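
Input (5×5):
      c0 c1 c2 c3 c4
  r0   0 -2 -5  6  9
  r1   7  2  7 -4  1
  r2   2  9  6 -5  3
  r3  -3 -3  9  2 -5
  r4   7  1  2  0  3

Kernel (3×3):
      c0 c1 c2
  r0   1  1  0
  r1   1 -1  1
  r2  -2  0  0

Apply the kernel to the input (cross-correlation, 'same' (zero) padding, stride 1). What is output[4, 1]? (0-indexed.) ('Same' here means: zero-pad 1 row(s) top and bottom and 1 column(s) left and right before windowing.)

The receptive field on the zero-padded input at this output position is [-3 -3 9 / 7 1 2 / 0 0 0]. Elementwise product with the kernel and sum: -3·1 + -3·1 + 7·1 + 1·-1 + 2·1 + 0·-2.

2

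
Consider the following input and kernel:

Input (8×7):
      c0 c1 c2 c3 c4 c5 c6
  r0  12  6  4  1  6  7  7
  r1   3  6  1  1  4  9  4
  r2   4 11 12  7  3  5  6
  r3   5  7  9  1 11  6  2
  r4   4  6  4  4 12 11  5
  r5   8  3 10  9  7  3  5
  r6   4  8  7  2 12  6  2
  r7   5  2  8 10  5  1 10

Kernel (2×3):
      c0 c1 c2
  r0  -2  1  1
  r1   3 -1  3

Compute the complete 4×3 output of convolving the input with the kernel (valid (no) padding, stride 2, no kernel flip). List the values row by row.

Output[0,0]: The receptive field on the input at this output position is [12 6 4 / 3 6 1]. Elementwise product with the kernel and sum: 12·-2 + 6·1 + 4·1 + 3·3 + 6·-1 + 1·3.

-8 13 17
50 45 38
53 50 25
44 29 28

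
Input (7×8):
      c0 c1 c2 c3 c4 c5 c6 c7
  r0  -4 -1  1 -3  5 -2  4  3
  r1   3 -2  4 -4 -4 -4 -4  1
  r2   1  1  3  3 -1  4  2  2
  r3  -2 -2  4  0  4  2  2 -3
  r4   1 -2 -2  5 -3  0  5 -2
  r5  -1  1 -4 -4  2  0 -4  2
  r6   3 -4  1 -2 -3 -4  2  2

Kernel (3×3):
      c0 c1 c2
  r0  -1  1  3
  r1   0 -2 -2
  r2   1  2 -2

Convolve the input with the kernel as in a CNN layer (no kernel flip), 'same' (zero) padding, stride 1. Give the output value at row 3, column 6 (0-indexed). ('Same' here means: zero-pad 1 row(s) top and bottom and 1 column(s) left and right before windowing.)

The receptive field on the zero-padded input at this output position is [4 2 2 / 2 2 -3 / 0 5 -2]. Elementwise product with the kernel and sum: 4·-1 + 2·1 + 2·3 + 2·-2 + -3·-2 + 0·1 + 5·2 + -2·-2.

20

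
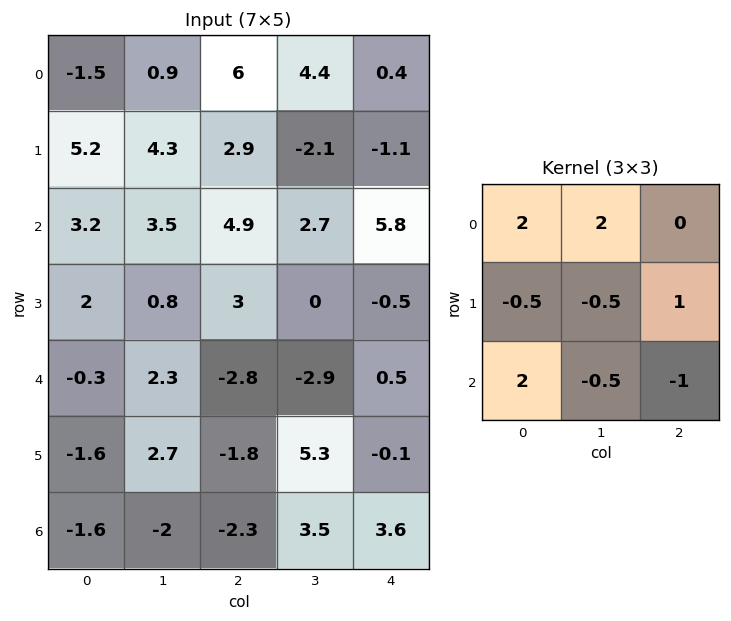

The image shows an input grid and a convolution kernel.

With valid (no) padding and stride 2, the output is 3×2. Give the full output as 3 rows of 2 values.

Output[0,0]: The receptive field on the input at this output position is [-1.5 0.9 6 / 5.2 4.3 2.9 / 3.2 3.5 4.9]. Elementwise product with the kernel and sum: -1.5·2 + 0.9·2 + 5.2·-0.5 + 4.3·-0.5 + 2.9·1 + 3.2·2 + 3.5·-0.5 + 4.9·-1.
Output[0,1]: The receptive field on the input at this output position is [6 4.4 0.4 / 2.9 -2.1 -1.1 / 4.9 2.7 5.8]. Elementwise product with the kernel and sum: 6·2 + 4.4·2 + 2.9·-0.5 + -2.1·-0.5 + -1.1·1 + 4.9·2 + 2.7·-0.5 + 5.8·-1.

-3.3 21.95
16.05 8.55
1.75 -23.2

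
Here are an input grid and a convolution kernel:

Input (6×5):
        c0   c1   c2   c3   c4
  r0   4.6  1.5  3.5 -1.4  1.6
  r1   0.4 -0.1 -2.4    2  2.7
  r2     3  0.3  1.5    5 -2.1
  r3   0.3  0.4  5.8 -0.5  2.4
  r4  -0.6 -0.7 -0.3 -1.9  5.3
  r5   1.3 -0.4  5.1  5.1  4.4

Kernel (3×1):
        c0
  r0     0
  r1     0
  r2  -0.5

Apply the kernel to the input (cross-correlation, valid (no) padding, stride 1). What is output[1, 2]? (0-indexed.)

The receptive field on the input at this output position is [-2.4 / 1.5 / 5.8]. Elementwise product with the kernel and sum: 5.8·-0.5.

-2.9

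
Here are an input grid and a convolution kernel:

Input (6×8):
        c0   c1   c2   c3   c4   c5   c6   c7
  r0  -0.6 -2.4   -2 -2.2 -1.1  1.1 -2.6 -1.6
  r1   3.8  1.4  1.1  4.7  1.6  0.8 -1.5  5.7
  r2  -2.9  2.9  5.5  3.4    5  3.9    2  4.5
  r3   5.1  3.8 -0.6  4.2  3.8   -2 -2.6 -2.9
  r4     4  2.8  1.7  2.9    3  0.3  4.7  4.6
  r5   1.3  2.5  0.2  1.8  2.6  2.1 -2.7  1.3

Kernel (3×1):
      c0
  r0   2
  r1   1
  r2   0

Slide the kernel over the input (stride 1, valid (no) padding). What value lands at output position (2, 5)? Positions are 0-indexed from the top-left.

The receptive field on the input at this output position is [3.9 / -2 / 0.3]. Elementwise product with the kernel and sum: 3.9·2 + -2·1.

5.8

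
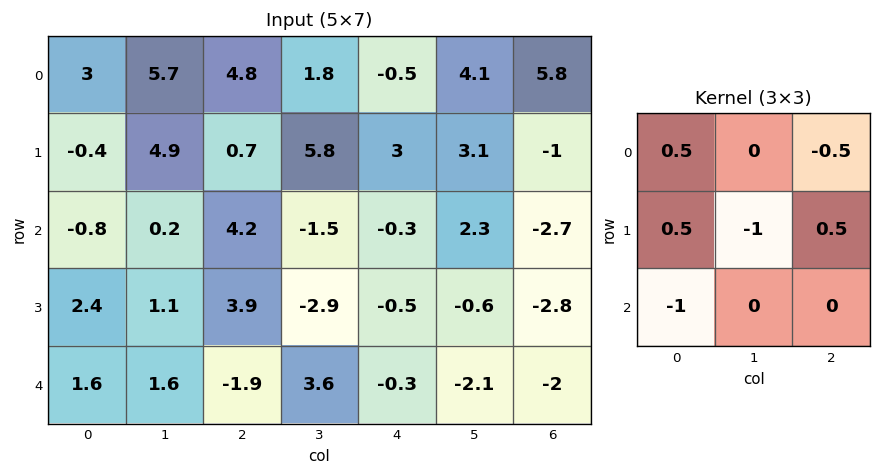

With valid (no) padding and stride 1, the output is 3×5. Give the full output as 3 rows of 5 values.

Output[0,0]: The receptive field on the input at this output position is [3 5.7 4.8 / -0.4 4.9 0.7 / -0.8 0.2 4.2]. Elementwise product with the kernel and sum: 3·0.5 + 4.8·-0.5 + -0.4·0.5 + 4.9·-1 + 0.7·0.5 + -0.8·-1.
Output[0,1]: The receptive field on the input at this output position is [5.7 4.8 1.8 / 4.9 0.7 5.8 / 0.2 4.2 -1.5]. Elementwise product with the kernel and sum: 5.7·0.5 + 1.8·-0.5 + 4.9·0.5 + 0.7·-1 + 5.8·0.5 + 0.2·-1.

-4.85 6.4 -5.5 1.8 -4.95
-1.45 -6.4 -1.6 4.95 -1.3
-2.05 -5.55 8.75 -6.75 0.45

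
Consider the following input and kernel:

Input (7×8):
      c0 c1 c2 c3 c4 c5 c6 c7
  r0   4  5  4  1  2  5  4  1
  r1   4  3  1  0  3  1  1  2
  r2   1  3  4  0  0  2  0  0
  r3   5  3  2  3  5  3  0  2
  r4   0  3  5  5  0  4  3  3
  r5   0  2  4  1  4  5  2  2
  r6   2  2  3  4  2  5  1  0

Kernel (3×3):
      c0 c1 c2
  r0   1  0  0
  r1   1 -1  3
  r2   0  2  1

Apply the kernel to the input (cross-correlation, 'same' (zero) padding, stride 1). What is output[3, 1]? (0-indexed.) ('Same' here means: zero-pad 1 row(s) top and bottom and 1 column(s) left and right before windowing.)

20

The receptive field on the zero-padded input at this output position is [1 3 4 / 5 3 2 / 0 3 5]. Elementwise product with the kernel and sum: 1·1 + 5·1 + 3·-1 + 2·3 + 3·2 + 5·1.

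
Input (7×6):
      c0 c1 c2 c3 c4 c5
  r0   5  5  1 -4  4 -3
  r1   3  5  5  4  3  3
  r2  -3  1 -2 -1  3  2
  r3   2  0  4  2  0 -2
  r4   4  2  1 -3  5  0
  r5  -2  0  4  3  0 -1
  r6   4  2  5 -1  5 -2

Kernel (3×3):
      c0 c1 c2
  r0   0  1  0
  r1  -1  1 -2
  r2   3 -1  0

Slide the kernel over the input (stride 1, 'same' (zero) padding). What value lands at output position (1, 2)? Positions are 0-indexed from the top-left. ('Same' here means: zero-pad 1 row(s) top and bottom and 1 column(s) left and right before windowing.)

-2

The receptive field on the zero-padded input at this output position is [5 1 -4 / 5 5 4 / 1 -2 -1]. Elementwise product with the kernel and sum: 1·1 + 5·-1 + 5·1 + 4·-2 + 1·3 + -2·-1.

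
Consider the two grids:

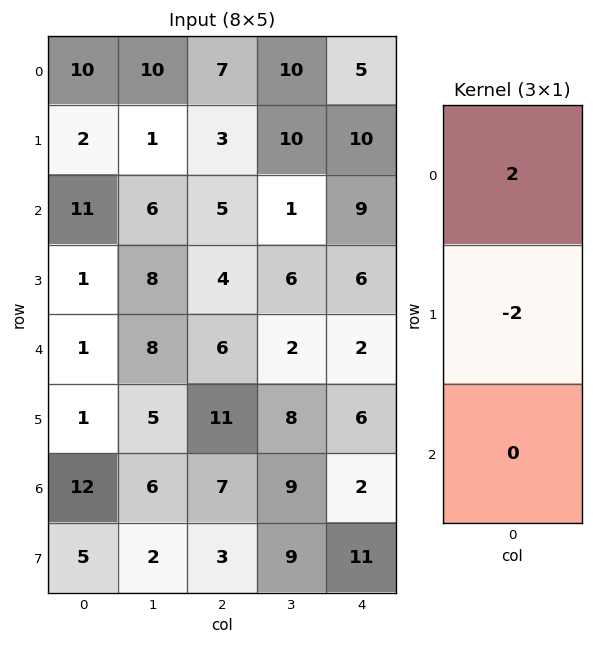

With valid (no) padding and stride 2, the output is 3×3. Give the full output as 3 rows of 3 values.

Output[0,0]: The receptive field on the input at this output position is [10 / 2 / 11]. Elementwise product with the kernel and sum: 10·2 + 2·-2.

16 8 -10
20 2 6
0 -10 -8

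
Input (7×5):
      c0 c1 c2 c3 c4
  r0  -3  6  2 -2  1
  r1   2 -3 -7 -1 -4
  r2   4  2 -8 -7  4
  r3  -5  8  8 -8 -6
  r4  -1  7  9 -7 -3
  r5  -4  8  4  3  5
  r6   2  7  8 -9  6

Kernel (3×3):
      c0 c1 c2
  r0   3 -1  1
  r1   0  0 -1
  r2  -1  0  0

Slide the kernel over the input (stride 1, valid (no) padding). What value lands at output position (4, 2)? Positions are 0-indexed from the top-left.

18

The receptive field on the input at this output position is [9 -7 -3 / 4 3 5 / 8 -9 6]. Elementwise product with the kernel and sum: 9·3 + -7·-1 + -3·1 + 5·-1 + 8·-1.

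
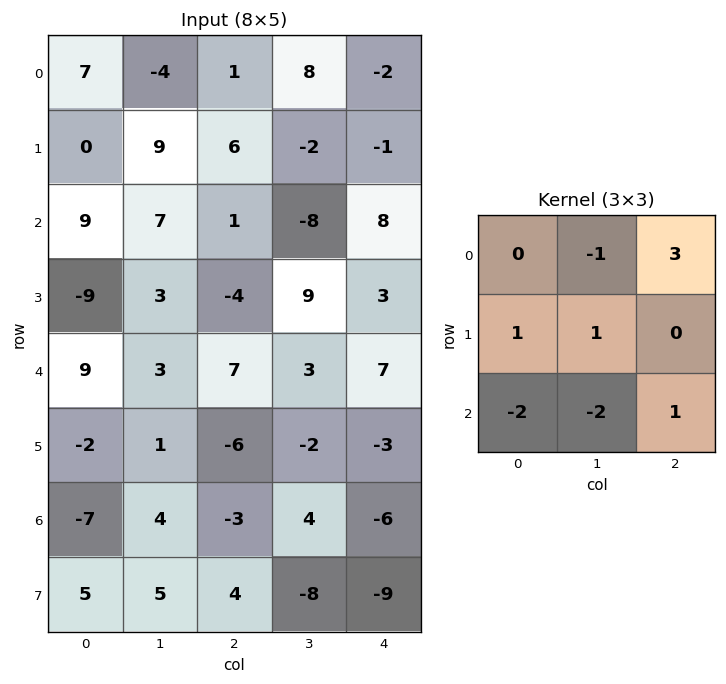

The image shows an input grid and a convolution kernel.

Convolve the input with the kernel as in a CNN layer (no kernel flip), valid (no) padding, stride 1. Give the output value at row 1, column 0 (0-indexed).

33

The receptive field on the input at this output position is [0 9 6 / 9 7 1 / -9 3 -4]. Elementwise product with the kernel and sum: 9·-1 + 6·3 + 9·1 + 7·1 + -9·-2 + 3·-2 + -4·1.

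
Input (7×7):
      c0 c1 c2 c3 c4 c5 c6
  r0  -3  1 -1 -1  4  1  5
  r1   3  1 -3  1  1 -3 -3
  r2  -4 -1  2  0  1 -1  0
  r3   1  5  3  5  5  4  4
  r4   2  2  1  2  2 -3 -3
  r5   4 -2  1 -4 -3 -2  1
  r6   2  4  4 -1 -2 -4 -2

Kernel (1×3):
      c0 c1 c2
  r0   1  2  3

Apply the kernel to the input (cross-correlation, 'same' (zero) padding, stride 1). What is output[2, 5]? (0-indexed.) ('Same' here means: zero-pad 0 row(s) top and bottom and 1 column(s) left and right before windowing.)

-1

The receptive field on the zero-padded input at this output position is [1 -1 0]. Elementwise product with the kernel and sum: 1·1 + -1·2 + 0·3.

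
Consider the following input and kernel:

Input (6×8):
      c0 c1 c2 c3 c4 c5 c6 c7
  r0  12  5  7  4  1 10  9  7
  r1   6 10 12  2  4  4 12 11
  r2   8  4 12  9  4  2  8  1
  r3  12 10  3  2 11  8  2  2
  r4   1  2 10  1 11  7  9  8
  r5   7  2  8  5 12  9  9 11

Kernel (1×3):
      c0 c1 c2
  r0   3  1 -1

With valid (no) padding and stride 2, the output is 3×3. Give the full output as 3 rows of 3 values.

34 24 4
16 41 6
-5 20 31

Output[0,0]: The receptive field on the input at this output position is [12 5 7]. Elementwise product with the kernel and sum: 12·3 + 5·1 + 7·-1.
Output[0,1]: The receptive field on the input at this output position is [7 4 1]. Elementwise product with the kernel and sum: 7·3 + 4·1 + 1·-1.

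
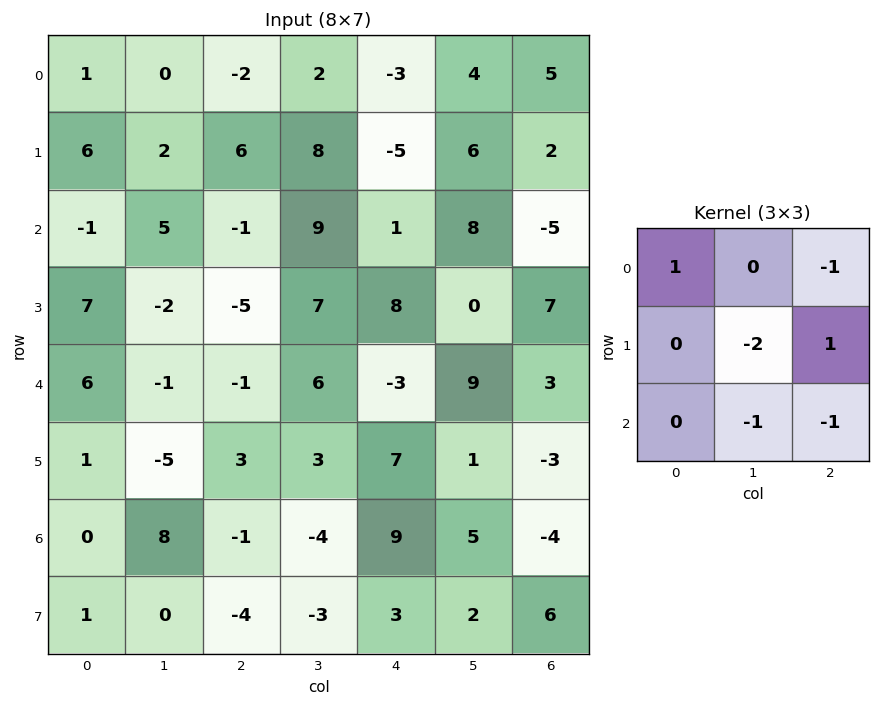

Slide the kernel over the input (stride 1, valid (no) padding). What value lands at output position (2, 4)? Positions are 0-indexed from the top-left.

1

The receptive field on the input at this output position is [1 8 -5 / 8 0 7 / -3 9 3]. Elementwise product with the kernel and sum: 1·1 + -5·-1 + 0·-2 + 7·1 + 9·-1 + 3·-1.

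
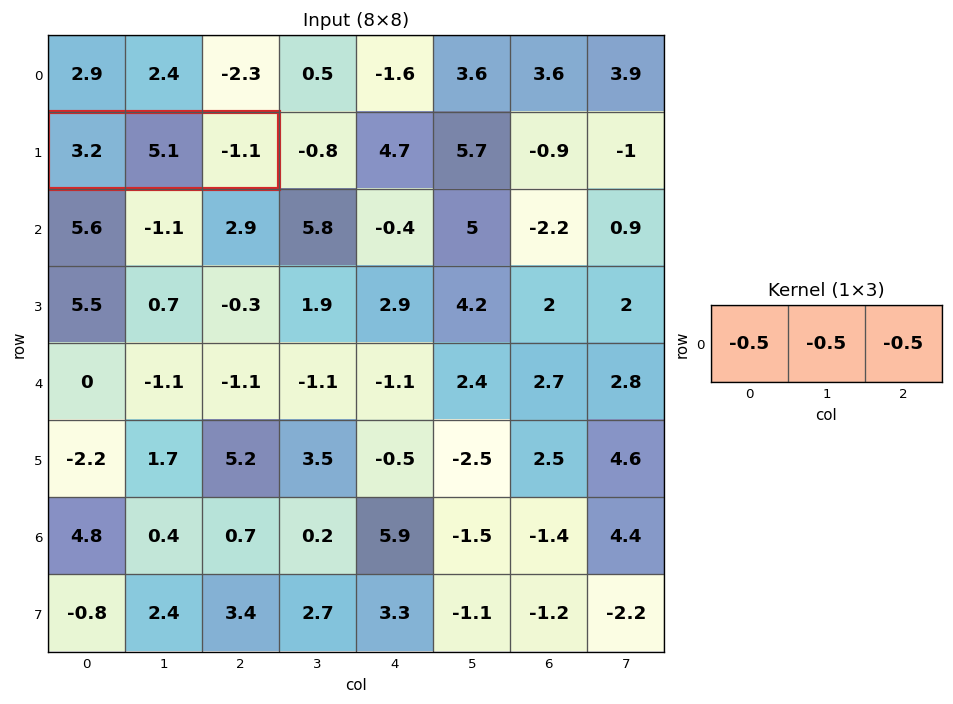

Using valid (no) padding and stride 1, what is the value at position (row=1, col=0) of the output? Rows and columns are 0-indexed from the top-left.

-3.6

The receptive field on the input at this output position is [3.2 5.1 -1.1]. Elementwise product with the kernel and sum: 3.2·-0.5 + 5.1·-0.5 + -1.1·-0.5.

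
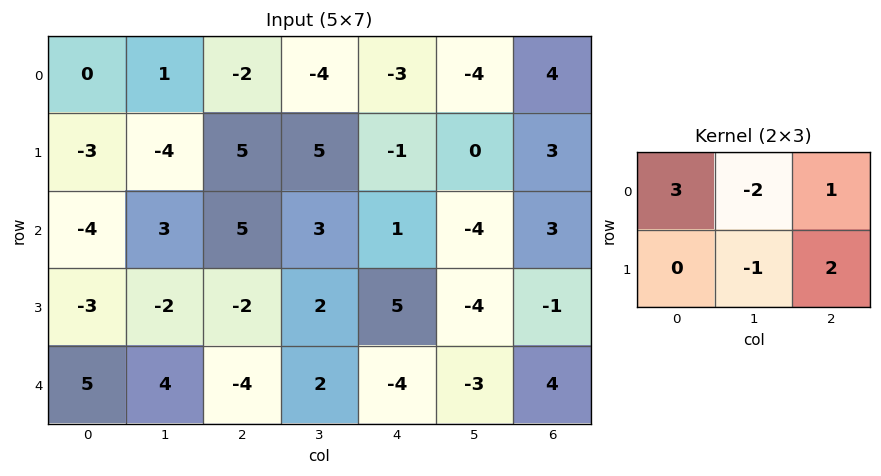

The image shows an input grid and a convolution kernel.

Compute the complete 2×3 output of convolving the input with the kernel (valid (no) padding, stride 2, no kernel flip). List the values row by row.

Output[0,0]: The receptive field on the input at this output position is [0 1 -2 / -3 -4 5]. Elementwise product with the kernel and sum: 0·3 + 1·-2 + -2·1 + -4·-1 + 5·2.

10 -8 9
-15 18 16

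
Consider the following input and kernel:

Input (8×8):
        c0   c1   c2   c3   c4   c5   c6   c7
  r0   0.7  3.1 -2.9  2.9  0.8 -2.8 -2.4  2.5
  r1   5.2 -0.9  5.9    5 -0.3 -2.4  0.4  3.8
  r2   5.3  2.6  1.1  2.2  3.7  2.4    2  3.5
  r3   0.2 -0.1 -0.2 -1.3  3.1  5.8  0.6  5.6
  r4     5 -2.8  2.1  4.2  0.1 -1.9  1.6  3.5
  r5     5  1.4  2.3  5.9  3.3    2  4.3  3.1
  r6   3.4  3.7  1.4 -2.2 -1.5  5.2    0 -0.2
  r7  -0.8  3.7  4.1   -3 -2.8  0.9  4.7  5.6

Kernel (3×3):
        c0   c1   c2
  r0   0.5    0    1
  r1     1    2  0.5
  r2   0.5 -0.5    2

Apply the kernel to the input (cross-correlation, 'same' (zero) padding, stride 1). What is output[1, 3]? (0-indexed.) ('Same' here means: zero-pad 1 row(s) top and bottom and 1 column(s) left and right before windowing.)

21.95

The receptive field on the zero-padded input at this output position is [-2.9 2.9 0.8 / 5.9 5 -0.3 / 1.1 2.2 3.7]. Elementwise product with the kernel and sum: -2.9·0.5 + 0.8·1 + 5.9·1 + 5·2 + -0.3·0.5 + 1.1·0.5 + 2.2·-0.5 + 3.7·2.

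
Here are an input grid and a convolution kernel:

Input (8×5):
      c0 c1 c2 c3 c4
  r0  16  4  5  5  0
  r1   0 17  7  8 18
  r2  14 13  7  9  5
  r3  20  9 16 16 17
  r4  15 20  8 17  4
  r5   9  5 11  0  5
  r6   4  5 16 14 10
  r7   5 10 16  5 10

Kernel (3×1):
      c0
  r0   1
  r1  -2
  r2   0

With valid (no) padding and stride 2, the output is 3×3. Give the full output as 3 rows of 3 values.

Output[0,0]: The receptive field on the input at this output position is [16 / 0 / 14]. Elementwise product with the kernel and sum: 16·1 + 0·-2.
Output[0,1]: The receptive field on the input at this output position is [5 / 7 / 7]. Elementwise product with the kernel and sum: 5·1 + 7·-2.

16 -9 -36
-26 -25 -29
-3 -14 -6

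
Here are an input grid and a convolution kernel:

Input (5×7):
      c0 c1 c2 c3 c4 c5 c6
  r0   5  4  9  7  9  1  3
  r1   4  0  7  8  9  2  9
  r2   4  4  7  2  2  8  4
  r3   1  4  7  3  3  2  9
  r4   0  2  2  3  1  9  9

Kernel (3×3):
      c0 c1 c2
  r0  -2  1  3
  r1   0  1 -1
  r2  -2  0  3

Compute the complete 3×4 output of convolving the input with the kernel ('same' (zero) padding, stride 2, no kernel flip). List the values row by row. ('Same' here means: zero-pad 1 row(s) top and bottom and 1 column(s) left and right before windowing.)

1 26 -2 -1
16 37 -7 5
11 7 -5 14

Output[0,0]: The receptive field on the zero-padded input at this output position is [0 0 0 / 0 5 4 / 0 4 0]. Elementwise product with the kernel and sum: 0·-2 + 0·1 + 0·3 + 5·1 + 4·-1 + 0·-2 + 0·3.
Output[0,1]: The receptive field on the zero-padded input at this output position is [0 0 0 / 4 9 7 / 0 7 8]. Elementwise product with the kernel and sum: 0·-2 + 0·1 + 0·3 + 9·1 + 7·-1 + 0·-2 + 8·3.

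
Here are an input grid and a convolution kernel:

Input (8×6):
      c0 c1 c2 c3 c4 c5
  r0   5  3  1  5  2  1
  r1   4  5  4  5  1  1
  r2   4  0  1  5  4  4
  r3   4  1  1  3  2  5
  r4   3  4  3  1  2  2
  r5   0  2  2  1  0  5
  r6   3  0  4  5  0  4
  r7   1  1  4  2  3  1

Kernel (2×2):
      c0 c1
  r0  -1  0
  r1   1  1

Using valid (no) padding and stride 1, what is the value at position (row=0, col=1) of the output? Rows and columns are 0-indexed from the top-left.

The receptive field on the input at this output position is [3 1 / 5 4]. Elementwise product with the kernel and sum: 3·-1 + 5·1 + 4·1.

6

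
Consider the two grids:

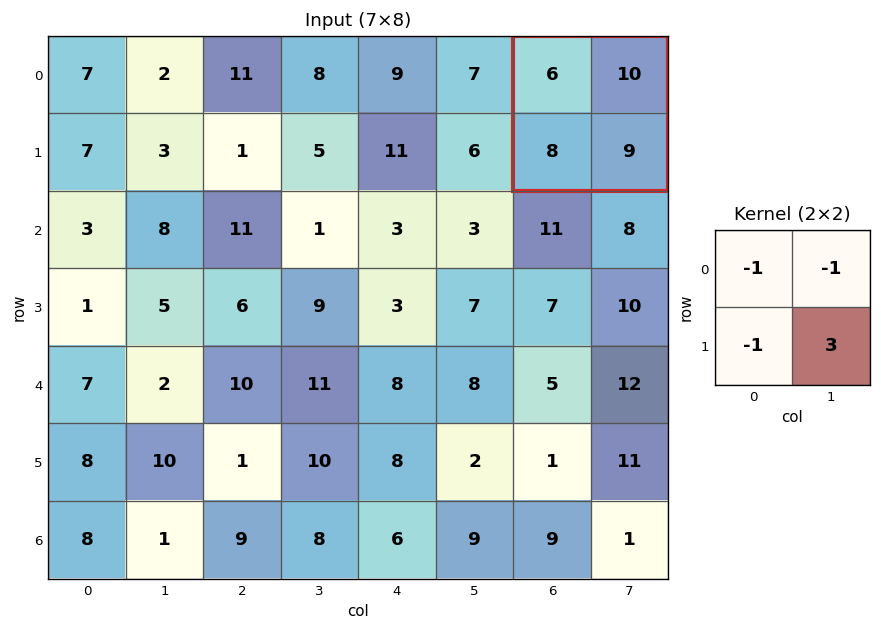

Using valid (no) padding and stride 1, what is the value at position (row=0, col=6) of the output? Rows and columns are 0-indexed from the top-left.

3

The receptive field on the input at this output position is [6 10 / 8 9]. Elementwise product with the kernel and sum: 6·-1 + 10·-1 + 8·-1 + 9·3.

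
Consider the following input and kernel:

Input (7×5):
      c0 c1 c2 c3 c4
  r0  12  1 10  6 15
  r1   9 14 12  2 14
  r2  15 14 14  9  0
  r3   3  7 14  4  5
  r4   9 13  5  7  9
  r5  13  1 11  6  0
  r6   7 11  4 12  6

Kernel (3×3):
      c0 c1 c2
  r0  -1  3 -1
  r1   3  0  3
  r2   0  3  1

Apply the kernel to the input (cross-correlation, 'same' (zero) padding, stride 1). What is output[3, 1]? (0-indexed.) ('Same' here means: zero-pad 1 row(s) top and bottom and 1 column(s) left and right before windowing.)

108

The receptive field on the zero-padded input at this output position is [15 14 14 / 3 7 14 / 9 13 5]. Elementwise product with the kernel and sum: 15·-1 + 14·3 + 14·-1 + 3·3 + 14·3 + 13·3 + 5·1.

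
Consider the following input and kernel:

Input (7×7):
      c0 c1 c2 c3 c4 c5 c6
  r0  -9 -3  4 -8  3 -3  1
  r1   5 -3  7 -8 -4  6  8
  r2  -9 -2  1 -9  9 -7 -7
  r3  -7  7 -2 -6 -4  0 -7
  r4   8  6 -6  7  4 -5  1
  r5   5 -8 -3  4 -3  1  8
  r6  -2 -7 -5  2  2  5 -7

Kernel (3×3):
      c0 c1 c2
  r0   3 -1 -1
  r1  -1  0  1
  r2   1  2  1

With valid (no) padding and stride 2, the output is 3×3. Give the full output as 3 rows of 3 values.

-38 -2 11
-7 13 33
-5 -28 32

Output[0,0]: The receptive field on the input at this output position is [-9 -3 4 / 5 -3 7 / -9 -2 1]. Elementwise product with the kernel and sum: -9·3 + -3·-1 + 4·-1 + 5·-1 + 7·1 + -9·1 + -2·2 + 1·1.
Output[0,1]: The receptive field on the input at this output position is [4 -8 3 / 7 -8 -4 / 1 -9 9]. Elementwise product with the kernel and sum: 4·3 + -8·-1 + 3·-1 + 7·-1 + -4·1 + 1·1 + -9·2 + 9·1.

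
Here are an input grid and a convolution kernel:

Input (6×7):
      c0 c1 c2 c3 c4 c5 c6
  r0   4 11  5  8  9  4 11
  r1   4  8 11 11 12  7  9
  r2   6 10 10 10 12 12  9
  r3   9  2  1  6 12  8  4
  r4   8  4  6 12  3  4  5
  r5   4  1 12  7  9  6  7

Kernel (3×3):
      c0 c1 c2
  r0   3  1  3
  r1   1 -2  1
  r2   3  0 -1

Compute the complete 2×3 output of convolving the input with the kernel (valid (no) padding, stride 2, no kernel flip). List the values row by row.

45 69 98
82 92 79

Output[0,0]: The receptive field on the input at this output position is [4 11 5 / 4 8 11 / 6 10 10]. Elementwise product with the kernel and sum: 4·3 + 11·1 + 5·3 + 4·1 + 8·-2 + 11·1 + 6·3 + 10·-1.
Output[0,1]: The receptive field on the input at this output position is [5 8 9 / 11 11 12 / 10 10 12]. Elementwise product with the kernel and sum: 5·3 + 8·1 + 9·3 + 11·1 + 11·-2 + 12·1 + 10·3 + 12·-1.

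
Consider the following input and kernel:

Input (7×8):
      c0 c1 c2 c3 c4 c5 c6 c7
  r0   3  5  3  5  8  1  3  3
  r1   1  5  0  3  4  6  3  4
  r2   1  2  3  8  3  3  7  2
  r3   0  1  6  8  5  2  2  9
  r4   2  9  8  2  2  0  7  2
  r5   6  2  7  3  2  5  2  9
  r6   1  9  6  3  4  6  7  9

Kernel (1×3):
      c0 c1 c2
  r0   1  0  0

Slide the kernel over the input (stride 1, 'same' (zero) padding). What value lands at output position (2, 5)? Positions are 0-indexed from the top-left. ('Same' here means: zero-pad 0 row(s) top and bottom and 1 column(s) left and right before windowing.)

3

The receptive field on the zero-padded input at this output position is [3 3 7]. Elementwise product with the kernel and sum: 3·1.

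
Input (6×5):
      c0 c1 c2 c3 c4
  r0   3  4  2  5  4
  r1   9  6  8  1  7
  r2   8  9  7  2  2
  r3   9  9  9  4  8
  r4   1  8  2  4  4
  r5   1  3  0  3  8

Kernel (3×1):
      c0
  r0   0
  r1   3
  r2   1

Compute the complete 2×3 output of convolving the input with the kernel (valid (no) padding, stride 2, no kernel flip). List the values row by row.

35 31 23
28 29 28

Output[0,0]: The receptive field on the input at this output position is [3 / 9 / 8]. Elementwise product with the kernel and sum: 9·3 + 8·1.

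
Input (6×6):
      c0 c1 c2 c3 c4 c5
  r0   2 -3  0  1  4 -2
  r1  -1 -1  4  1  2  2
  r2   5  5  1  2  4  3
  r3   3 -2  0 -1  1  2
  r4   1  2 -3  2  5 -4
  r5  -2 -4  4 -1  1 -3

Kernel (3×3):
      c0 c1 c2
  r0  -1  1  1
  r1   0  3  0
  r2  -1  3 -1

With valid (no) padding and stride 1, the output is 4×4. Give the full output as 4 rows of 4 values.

Output[0,0]: The receptive field on the input at this output position is [2 -3 0 / -1 -1 4 / 5 5 1]. Elementwise product with the kernel and sum: 2·-1 + -3·1 + 0·1 + -1·3 + 5·-1 + 5·3 + 1·-1.

1 12 9 14
10 12 1 17
3 -15 6 25
-13 9 -2 26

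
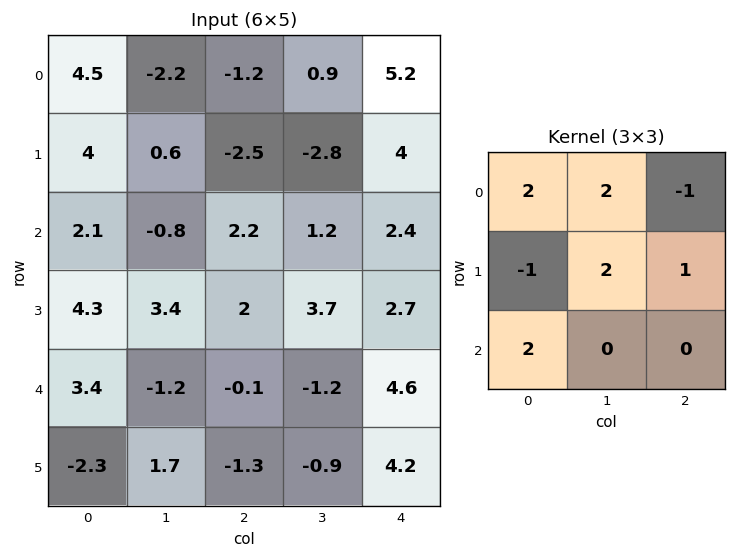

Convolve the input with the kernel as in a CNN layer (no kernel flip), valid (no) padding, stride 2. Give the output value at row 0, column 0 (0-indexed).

4.7

The receptive field on the input at this output position is [4.5 -2.2 -1.2 / 4 0.6 -2.5 / 2.1 -0.8 2.2]. Elementwise product with the kernel and sum: 4.5·2 + -2.2·2 + -1.2·-1 + 4·-1 + 0.6·2 + -2.5·1 + 2.1·2.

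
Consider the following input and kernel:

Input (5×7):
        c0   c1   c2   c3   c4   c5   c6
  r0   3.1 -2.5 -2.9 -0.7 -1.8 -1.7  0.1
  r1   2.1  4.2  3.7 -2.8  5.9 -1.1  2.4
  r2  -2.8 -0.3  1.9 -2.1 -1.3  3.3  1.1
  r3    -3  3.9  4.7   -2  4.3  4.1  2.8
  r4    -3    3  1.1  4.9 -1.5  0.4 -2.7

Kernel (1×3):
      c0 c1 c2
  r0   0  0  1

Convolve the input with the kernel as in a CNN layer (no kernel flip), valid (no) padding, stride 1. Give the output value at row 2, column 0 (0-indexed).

The receptive field on the input at this output position is [-2.8 -0.3 1.9]. Elementwise product with the kernel and sum: 1.9·1.

1.9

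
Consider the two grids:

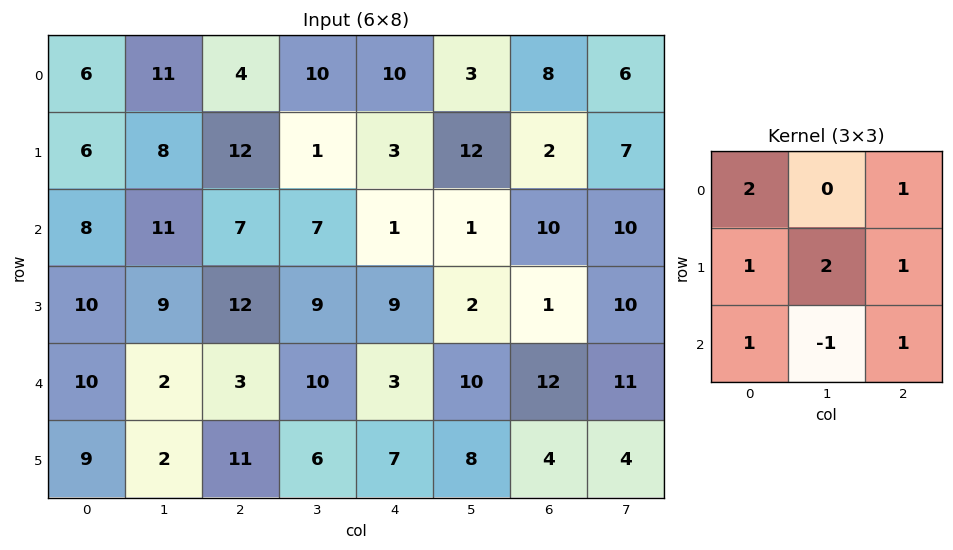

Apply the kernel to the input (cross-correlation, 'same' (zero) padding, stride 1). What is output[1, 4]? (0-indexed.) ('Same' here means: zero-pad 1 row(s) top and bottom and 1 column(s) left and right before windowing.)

49

The receptive field on the zero-padded input at this output position is [10 10 3 / 1 3 12 / 7 1 1]. Elementwise product with the kernel and sum: 10·2 + 3·1 + 1·1 + 3·2 + 12·1 + 7·1 + 1·-1 + 1·1.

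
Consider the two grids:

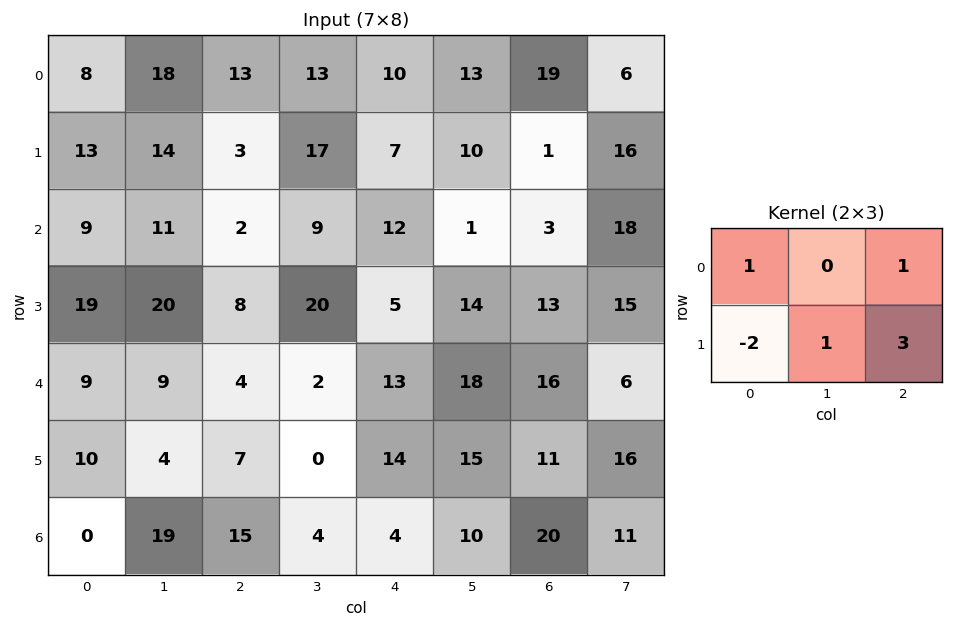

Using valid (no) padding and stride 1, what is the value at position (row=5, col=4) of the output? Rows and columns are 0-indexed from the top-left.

The receptive field on the input at this output position is [14 15 11 / 4 10 20]. Elementwise product with the kernel and sum: 14·1 + 11·1 + 4·-2 + 10·1 + 20·3.

87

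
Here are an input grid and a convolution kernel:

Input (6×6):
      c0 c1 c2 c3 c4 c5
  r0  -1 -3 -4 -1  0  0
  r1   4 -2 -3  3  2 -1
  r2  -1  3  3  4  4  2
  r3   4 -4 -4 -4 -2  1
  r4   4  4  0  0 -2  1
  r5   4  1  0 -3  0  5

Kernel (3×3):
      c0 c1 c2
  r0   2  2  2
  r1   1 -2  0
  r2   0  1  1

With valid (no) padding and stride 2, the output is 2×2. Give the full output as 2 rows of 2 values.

-2 -11
26 24

Output[0,0]: The receptive field on the input at this output position is [-1 -3 -4 / 4 -2 -3 / -1 3 3]. Elementwise product with the kernel and sum: -1·2 + -3·2 + -4·2 + 4·1 + -2·-2 + 3·1 + 3·1.
Output[0,1]: The receptive field on the input at this output position is [-4 -1 0 / -3 3 2 / 3 4 4]. Elementwise product with the kernel and sum: -4·2 + -1·2 + 0·2 + -3·1 + 3·-2 + 4·1 + 4·1.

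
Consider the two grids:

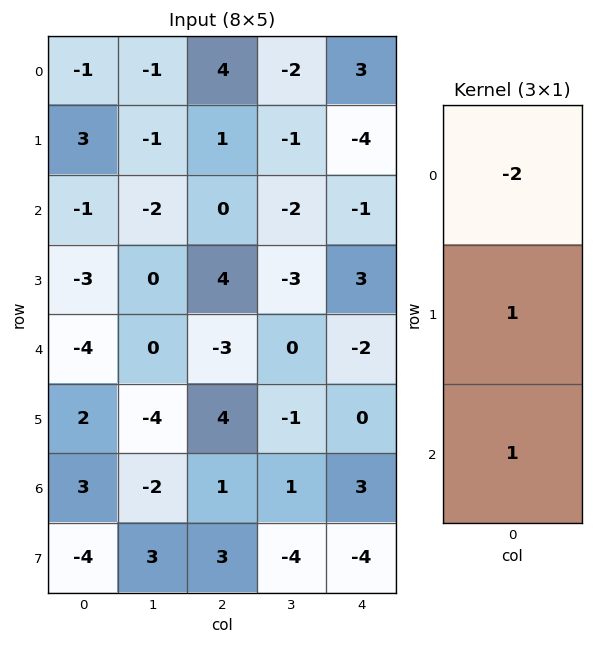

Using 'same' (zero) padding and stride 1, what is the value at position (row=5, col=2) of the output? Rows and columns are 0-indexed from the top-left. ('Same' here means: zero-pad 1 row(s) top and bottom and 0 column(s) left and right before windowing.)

The receptive field on the zero-padded input at this output position is [-3 / 4 / 1]. Elementwise product with the kernel and sum: -3·-2 + 4·1 + 1·1.

11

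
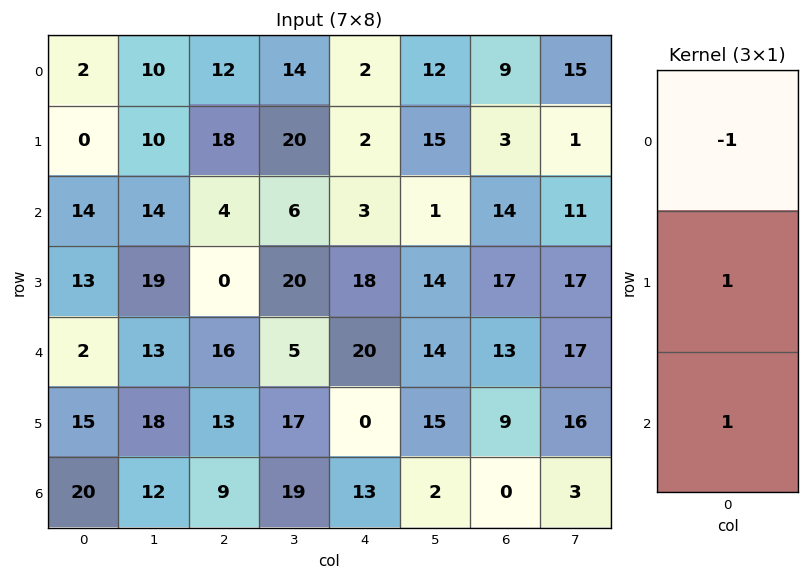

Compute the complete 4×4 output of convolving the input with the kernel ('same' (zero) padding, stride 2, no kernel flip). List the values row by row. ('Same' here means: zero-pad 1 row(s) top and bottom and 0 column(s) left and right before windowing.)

2 30 4 12
27 -14 19 28
4 29 2 5
5 -4 13 -9

Output[0,0]: The receptive field on the zero-padded input at this output position is [0 / 2 / 0]. Elementwise product with the kernel and sum: 0·-1 + 2·1 + 0·1.
Output[0,1]: The receptive field on the zero-padded input at this output position is [0 / 12 / 18]. Elementwise product with the kernel and sum: 0·-1 + 12·1 + 18·1.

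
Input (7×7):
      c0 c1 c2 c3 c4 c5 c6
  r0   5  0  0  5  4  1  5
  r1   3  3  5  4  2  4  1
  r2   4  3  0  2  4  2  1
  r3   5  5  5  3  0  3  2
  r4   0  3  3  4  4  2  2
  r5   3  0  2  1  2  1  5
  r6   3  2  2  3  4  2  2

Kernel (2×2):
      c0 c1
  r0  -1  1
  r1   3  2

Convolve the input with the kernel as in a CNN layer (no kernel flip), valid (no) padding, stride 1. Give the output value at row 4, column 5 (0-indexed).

The receptive field on the input at this output position is [2 2 / 1 5]. Elementwise product with the kernel and sum: 2·-1 + 2·1 + 1·3 + 5·2.

13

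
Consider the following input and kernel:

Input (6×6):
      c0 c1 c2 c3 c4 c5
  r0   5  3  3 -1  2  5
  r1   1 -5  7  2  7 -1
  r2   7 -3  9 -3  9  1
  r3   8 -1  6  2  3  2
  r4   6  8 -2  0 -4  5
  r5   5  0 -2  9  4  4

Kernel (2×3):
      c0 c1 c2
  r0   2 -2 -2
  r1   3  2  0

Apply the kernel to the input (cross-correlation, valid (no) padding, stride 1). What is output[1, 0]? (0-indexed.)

The receptive field on the input at this output position is [1 -5 7 / 7 -3 9]. Elementwise product with the kernel and sum: 1·2 + -5·-2 + 7·-2 + 7·3 + -3·2.

13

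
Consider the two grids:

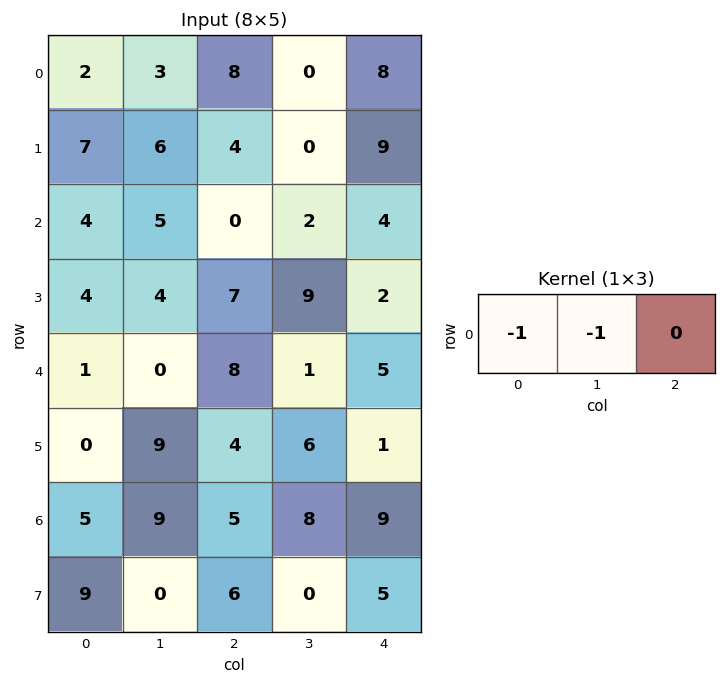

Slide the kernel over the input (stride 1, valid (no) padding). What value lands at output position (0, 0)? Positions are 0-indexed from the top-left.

The receptive field on the input at this output position is [2 3 8]. Elementwise product with the kernel and sum: 2·-1 + 3·-1.

-5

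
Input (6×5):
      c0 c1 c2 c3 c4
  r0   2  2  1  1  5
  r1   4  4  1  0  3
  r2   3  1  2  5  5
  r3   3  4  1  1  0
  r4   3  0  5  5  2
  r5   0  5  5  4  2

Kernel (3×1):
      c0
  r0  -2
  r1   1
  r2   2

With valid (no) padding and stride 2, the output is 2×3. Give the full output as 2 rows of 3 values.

Output[0,0]: The receptive field on the input at this output position is [2 / 4 / 3]. Elementwise product with the kernel and sum: 2·-2 + 4·1 + 3·2.
Output[0,1]: The receptive field on the input at this output position is [1 / 1 / 2]. Elementwise product with the kernel and sum: 1·-2 + 1·1 + 2·2.

6 3 3
3 7 -6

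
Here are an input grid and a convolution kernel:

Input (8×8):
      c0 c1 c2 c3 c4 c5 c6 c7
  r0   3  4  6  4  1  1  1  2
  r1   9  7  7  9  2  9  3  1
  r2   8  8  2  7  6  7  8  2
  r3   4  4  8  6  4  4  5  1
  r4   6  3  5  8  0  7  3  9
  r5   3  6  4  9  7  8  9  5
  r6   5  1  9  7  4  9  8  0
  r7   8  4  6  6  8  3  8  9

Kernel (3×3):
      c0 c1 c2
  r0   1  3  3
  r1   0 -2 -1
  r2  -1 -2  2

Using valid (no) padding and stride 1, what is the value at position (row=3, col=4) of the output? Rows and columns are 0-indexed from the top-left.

The receptive field on the input at this output position is [4 4 5 / 0 7 3 / 7 8 9]. Elementwise product with the kernel and sum: 4·1 + 4·3 + 5·3 + 7·-2 + 3·-1 + 7·-1 + 8·-2 + 9·2.

9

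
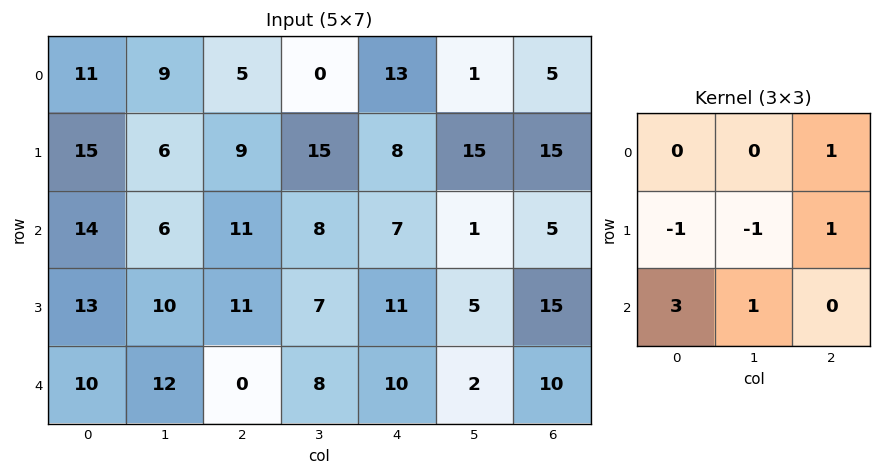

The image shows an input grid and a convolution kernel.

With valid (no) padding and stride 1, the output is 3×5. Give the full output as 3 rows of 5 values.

41 29 38 24 19
49 47 36 33 50
41 30 8 22 36

Output[0,0]: The receptive field on the input at this output position is [11 9 5 / 15 6 9 / 14 6 11]. Elementwise product with the kernel and sum: 5·1 + 15·-1 + 6·-1 + 9·1 + 14·3 + 6·1.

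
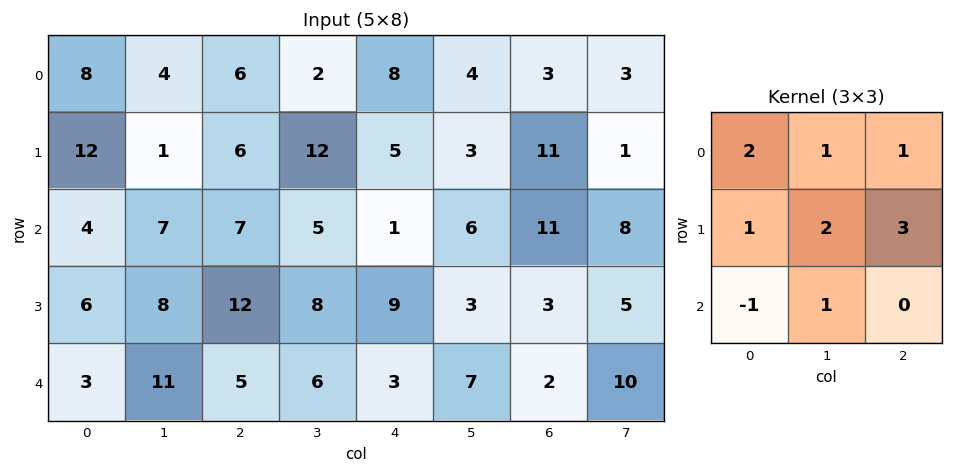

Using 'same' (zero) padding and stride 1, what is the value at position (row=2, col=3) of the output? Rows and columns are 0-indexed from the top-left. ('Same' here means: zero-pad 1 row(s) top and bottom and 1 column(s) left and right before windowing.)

45

The receptive field on the zero-padded input at this output position is [6 12 5 / 7 5 1 / 12 8 9]. Elementwise product with the kernel and sum: 6·2 + 12·1 + 5·1 + 7·1 + 5·2 + 1·3 + 12·-1 + 8·1.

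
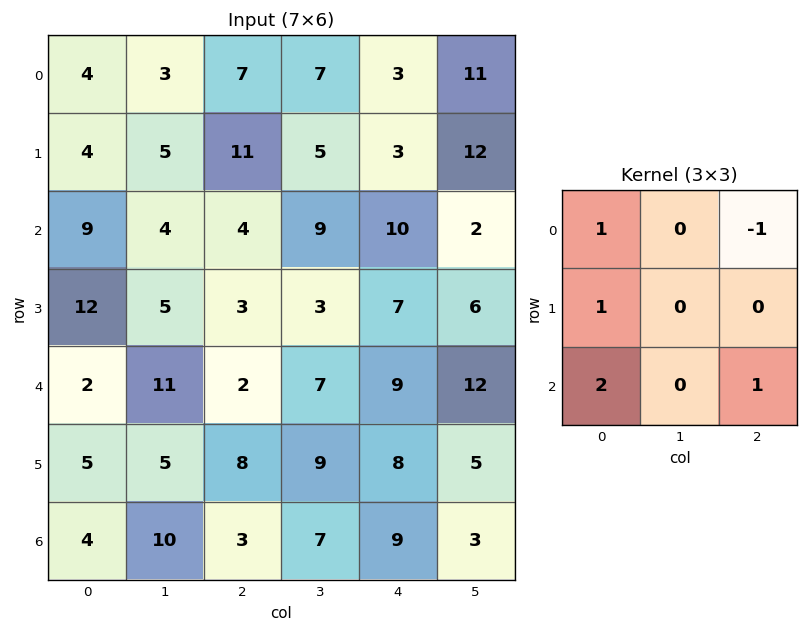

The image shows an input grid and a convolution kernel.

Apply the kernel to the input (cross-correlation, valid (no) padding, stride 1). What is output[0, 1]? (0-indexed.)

The receptive field on the input at this output position is [3 7 7 / 5 11 5 / 4 4 9]. Elementwise product with the kernel and sum: 3·1 + 7·-1 + 5·1 + 4·2 + 9·1.

18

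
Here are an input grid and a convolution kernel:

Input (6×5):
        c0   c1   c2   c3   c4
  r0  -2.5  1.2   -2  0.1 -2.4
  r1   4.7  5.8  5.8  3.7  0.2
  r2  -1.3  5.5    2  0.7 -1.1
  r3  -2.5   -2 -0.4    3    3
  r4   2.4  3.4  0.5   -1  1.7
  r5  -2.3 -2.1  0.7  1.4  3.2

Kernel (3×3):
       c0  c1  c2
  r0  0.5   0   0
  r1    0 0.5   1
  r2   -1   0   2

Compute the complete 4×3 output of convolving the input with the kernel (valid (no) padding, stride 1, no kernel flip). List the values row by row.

Output[0,0]: The receptive field on the input at this output position is [-2.5 1.2 -2 / 4.7 5.8 5.8 / -1.3 5.5 2]. Elementwise product with the kernel and sum: -2.5·0.5 + 5.8·0.5 + 5.8·1 + -1.3·-1 + 2·2.

12.75 3.1 -3.15
8.8 12.6 8.55
-3.45 0.15 8.4
4.65 3.15 6.7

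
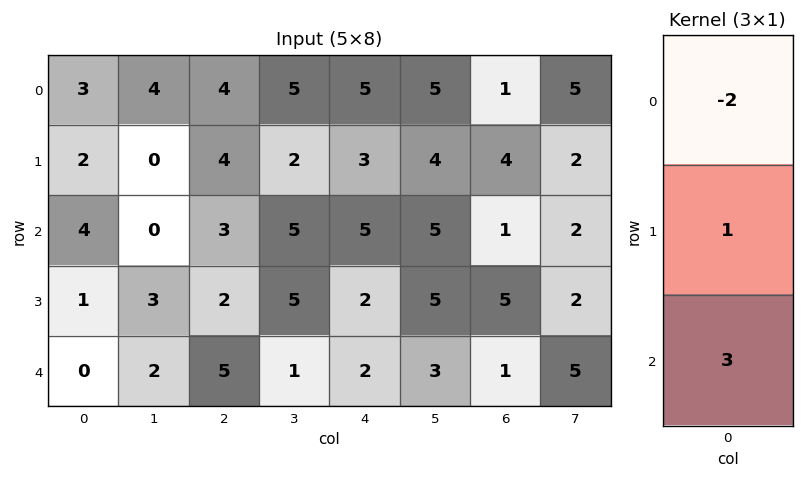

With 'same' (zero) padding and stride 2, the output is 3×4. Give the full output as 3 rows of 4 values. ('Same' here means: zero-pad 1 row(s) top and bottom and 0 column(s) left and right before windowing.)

9 16 14 13
3 1 5 8
-2 1 -2 -9

Output[0,0]: The receptive field on the zero-padded input at this output position is [0 / 3 / 2]. Elementwise product with the kernel and sum: 0·-2 + 3·1 + 2·3.
Output[0,1]: The receptive field on the zero-padded input at this output position is [0 / 4 / 4]. Elementwise product with the kernel and sum: 0·-2 + 4·1 + 4·3.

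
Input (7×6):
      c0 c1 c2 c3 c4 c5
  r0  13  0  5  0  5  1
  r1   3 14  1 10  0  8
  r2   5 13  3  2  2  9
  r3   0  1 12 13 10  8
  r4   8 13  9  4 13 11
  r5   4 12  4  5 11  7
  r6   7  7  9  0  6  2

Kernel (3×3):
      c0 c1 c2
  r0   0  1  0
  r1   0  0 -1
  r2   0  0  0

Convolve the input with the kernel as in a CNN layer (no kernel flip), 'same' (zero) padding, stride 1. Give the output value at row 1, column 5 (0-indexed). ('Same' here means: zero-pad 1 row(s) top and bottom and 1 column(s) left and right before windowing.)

1

The receptive field on the zero-padded input at this output position is [5 1 0 / 0 8 0 / 2 9 0]. Elementwise product with the kernel and sum: 1·1 + 0·-1.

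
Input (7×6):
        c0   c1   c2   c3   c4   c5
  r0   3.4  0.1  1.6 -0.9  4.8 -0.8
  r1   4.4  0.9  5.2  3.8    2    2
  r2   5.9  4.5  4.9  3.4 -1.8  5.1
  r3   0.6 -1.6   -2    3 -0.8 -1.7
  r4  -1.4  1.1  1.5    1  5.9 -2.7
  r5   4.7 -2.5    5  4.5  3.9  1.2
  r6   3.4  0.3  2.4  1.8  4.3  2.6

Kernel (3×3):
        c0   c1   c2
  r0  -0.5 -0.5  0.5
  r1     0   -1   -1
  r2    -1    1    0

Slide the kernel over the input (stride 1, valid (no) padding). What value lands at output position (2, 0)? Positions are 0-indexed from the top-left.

The receptive field on the input at this output position is [5.9 4.5 4.9 / 0.6 -1.6 -2 / -1.4 1.1 1.5]. Elementwise product with the kernel and sum: 5.9·-0.5 + 4.5·-0.5 + 4.9·0.5 + -1.6·-1 + -2·-1 + -1.4·-1 + 1.1·1.

3.35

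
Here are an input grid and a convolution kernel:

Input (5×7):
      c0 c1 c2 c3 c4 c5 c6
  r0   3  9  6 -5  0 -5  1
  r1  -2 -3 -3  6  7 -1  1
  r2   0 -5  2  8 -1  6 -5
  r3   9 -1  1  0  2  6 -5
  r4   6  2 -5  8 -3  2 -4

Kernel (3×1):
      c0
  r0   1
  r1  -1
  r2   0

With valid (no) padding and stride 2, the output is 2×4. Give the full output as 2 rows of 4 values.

Output[0,0]: The receptive field on the input at this output position is [3 / -2 / 0]. Elementwise product with the kernel and sum: 3·1 + -2·-1.

5 9 -7 0
-9 1 -3 0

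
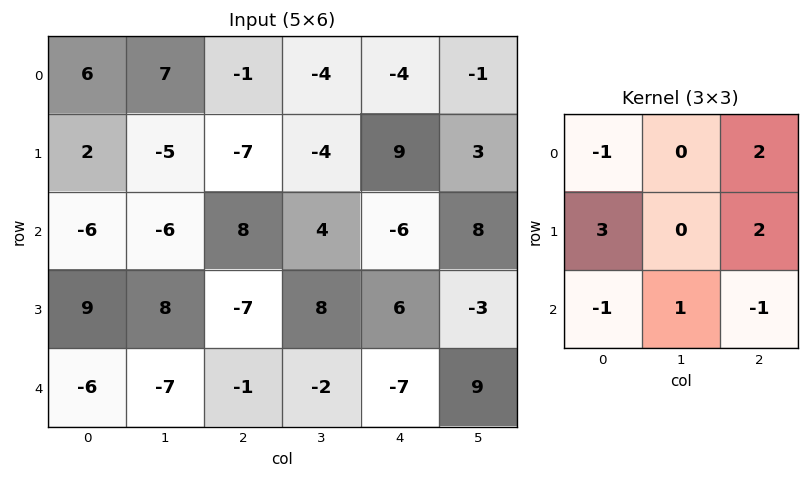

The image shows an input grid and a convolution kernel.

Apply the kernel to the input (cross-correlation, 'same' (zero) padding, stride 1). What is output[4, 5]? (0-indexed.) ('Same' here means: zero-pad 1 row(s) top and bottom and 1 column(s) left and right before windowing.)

The receptive field on the zero-padded input at this output position is [6 -3 0 / -7 9 0 / 0 0 0]. Elementwise product with the kernel and sum: 6·-1 + 0·2 + -7·3 + 0·2 + 0·-1 + 0·1 + 0·-1.

-27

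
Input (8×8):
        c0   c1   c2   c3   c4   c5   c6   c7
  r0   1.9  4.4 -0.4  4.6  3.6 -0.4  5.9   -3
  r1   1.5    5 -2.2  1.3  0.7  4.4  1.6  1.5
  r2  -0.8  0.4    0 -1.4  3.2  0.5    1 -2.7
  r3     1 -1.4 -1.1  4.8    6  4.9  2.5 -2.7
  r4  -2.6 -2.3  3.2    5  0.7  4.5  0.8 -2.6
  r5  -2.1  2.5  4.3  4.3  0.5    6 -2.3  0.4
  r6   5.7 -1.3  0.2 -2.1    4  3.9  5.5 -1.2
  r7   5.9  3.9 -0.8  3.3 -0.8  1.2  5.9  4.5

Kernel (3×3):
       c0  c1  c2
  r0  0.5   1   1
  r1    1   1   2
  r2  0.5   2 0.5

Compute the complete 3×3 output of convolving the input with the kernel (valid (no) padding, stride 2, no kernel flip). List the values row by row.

7.45 7.3 18.7
-6.9 29.45 28.75
8.95 14.8 20.1

Output[0,0]: The receptive field on the input at this output position is [1.9 4.4 -0.4 / 1.5 5 -2.2 / -0.8 0.4 0]. Elementwise product with the kernel and sum: 1.9·0.5 + 4.4·1 + -0.4·1 + 1.5·1 + 5·1 + -2.2·2 + -0.8·0.5 + 0.4·2 + 0·0.5.
Output[0,1]: The receptive field on the input at this output position is [-0.4 4.6 3.6 / -2.2 1.3 0.7 / 0 -1.4 3.2]. Elementwise product with the kernel and sum: -0.4·0.5 + 4.6·1 + 3.6·1 + -2.2·1 + 1.3·1 + 0.7·2 + 0·0.5 + -1.4·2 + 3.2·0.5.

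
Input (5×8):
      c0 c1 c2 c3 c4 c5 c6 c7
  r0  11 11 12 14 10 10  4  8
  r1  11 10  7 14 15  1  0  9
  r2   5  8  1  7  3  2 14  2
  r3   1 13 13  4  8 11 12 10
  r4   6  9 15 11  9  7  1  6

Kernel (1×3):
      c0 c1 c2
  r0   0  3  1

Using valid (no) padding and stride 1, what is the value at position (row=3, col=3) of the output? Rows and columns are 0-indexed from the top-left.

The receptive field on the input at this output position is [4 8 11]. Elementwise product with the kernel and sum: 8·3 + 11·1.

35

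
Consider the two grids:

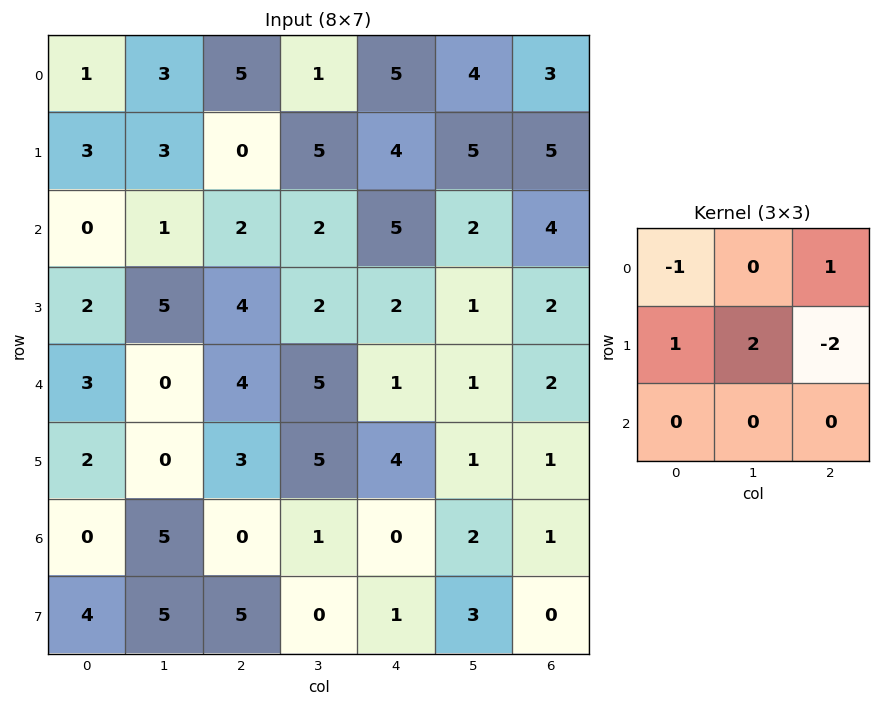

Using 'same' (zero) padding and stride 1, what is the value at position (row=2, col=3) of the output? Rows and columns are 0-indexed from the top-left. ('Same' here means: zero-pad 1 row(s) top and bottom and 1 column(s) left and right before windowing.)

0

The receptive field on the zero-padded input at this output position is [0 5 4 / 2 2 5 / 4 2 2]. Elementwise product with the kernel and sum: 0·-1 + 4·1 + 2·1 + 2·2 + 5·-2.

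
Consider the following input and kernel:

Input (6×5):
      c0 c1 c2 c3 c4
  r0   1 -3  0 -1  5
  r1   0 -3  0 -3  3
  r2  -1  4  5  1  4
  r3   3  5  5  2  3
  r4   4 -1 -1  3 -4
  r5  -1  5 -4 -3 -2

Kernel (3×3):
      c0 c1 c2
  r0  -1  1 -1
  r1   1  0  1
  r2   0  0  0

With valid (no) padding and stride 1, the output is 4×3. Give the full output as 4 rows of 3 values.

Output[0,0]: The receptive field on the input at this output position is [1 -3 0 / 0 -3 0 / -1 4 5]. Elementwise product with the kernel and sum: 1·-1 + -3·1 + 0·-1 + 0·1 + 0·1.

-4 -2 -3
1 11 3
8 7 0
0 0 -11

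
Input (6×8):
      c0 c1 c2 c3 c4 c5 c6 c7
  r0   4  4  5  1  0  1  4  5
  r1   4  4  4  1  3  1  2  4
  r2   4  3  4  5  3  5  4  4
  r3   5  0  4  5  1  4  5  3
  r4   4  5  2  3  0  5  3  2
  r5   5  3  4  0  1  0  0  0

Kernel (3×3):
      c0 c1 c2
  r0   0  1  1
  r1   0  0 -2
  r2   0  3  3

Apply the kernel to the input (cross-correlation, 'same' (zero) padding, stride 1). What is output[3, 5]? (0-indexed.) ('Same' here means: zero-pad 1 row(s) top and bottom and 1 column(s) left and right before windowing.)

The receptive field on the zero-padded input at this output position is [3 5 4 / 1 4 5 / 0 5 3]. Elementwise product with the kernel and sum: 5·1 + 4·1 + 5·-2 + 5·3 + 3·3.

23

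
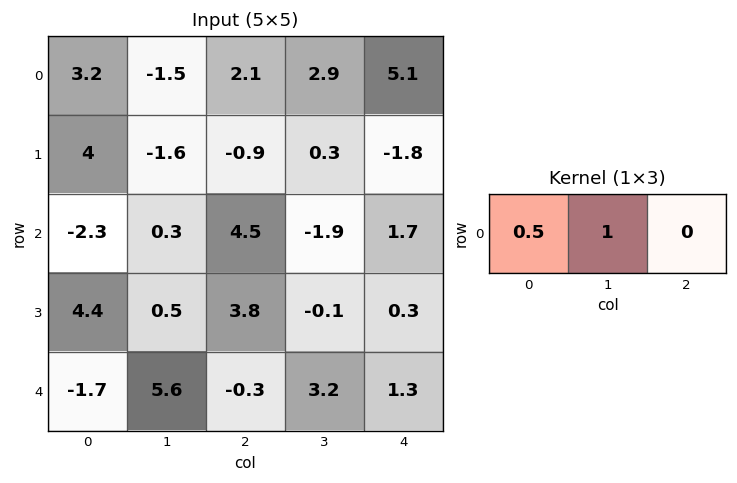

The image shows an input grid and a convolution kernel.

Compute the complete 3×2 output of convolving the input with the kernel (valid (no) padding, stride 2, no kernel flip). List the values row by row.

0.1 3.95
-0.85 0.35
4.75 3.05

Output[0,0]: The receptive field on the input at this output position is [3.2 -1.5 2.1]. Elementwise product with the kernel and sum: 3.2·0.5 + -1.5·1.
Output[0,1]: The receptive field on the input at this output position is [2.1 2.9 5.1]. Elementwise product with the kernel and sum: 2.1·0.5 + 2.9·1.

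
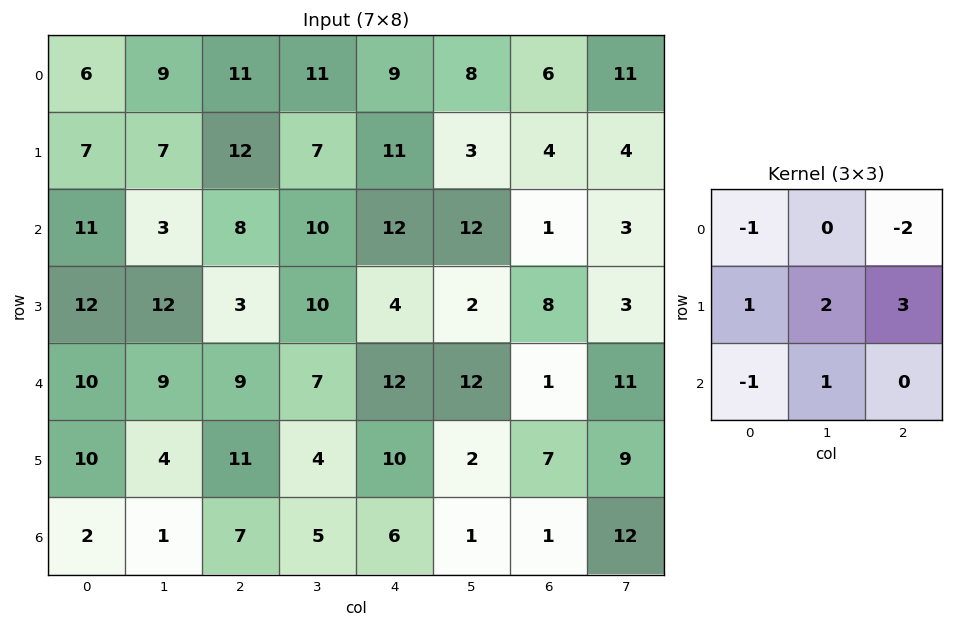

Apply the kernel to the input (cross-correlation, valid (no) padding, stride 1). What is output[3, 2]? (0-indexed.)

The receptive field on the input at this output position is [3 10 4 / 9 7 12 / 11 4 10]. Elementwise product with the kernel and sum: 3·-1 + 4·-2 + 9·1 + 7·2 + 12·3 + 11·-1 + 4·1.

41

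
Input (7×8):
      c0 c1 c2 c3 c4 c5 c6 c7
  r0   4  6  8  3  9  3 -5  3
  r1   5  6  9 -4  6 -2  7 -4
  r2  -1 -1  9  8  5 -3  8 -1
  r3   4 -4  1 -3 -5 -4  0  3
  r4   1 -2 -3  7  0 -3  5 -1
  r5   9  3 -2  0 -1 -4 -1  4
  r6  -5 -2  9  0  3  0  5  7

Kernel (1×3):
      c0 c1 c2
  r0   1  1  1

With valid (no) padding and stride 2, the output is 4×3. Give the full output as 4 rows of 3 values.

Output[0,0]: The receptive field on the input at this output position is [4 6 8]. Elementwise product with the kernel and sum: 4·1 + 6·1 + 8·1.
Output[0,1]: The receptive field on the input at this output position is [8 3 9]. Elementwise product with the kernel and sum: 8·1 + 3·1 + 9·1.

18 20 7
7 22 10
-4 4 2
2 12 8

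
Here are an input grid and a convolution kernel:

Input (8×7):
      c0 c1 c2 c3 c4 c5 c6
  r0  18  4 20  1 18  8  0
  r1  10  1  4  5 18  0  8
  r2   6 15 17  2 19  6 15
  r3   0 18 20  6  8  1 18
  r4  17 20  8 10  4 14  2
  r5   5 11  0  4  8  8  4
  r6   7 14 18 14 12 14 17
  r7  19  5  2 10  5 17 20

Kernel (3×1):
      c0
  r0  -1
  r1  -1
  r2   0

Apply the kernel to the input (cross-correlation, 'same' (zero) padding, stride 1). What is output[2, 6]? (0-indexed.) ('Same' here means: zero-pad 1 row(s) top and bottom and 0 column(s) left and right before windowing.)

-23

The receptive field on the zero-padded input at this output position is [8 / 15 / 18]. Elementwise product with the kernel and sum: 8·-1 + 15·-1.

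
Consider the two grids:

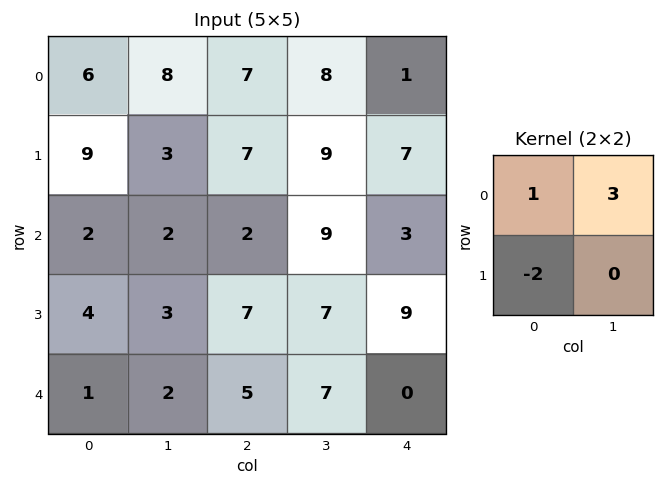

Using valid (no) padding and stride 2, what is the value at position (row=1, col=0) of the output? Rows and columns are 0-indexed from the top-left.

0

The receptive field on the input at this output position is [2 2 / 4 3]. Elementwise product with the kernel and sum: 2·1 + 2·3 + 4·-2.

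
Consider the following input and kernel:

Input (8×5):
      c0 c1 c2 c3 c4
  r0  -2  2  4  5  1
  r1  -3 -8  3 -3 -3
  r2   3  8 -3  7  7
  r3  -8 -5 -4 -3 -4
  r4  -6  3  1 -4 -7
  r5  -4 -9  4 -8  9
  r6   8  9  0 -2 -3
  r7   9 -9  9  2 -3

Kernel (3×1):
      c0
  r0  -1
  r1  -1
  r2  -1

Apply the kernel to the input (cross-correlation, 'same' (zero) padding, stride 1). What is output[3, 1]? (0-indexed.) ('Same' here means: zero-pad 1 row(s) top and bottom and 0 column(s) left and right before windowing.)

The receptive field on the zero-padded input at this output position is [8 / -5 / 3]. Elementwise product with the kernel and sum: 8·-1 + -5·-1 + 3·-1.

-6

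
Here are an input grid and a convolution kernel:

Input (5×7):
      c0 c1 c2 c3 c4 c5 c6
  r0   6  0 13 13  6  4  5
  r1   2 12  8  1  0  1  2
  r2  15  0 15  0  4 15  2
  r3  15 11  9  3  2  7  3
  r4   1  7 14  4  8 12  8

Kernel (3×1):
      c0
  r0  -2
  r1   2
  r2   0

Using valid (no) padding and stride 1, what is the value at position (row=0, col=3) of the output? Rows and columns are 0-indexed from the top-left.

The receptive field on the input at this output position is [13 / 1 / 0]. Elementwise product with the kernel and sum: 13·-2 + 1·2.

-24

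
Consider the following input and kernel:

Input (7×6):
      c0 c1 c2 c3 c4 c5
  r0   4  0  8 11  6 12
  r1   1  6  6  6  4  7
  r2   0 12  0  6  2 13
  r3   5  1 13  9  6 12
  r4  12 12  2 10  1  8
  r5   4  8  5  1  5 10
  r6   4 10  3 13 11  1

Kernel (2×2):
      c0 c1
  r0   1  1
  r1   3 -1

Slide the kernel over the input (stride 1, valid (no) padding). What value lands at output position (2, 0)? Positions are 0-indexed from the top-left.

The receptive field on the input at this output position is [0 12 / 5 1]. Elementwise product with the kernel and sum: 0·1 + 12·1 + 5·3 + 1·-1.

26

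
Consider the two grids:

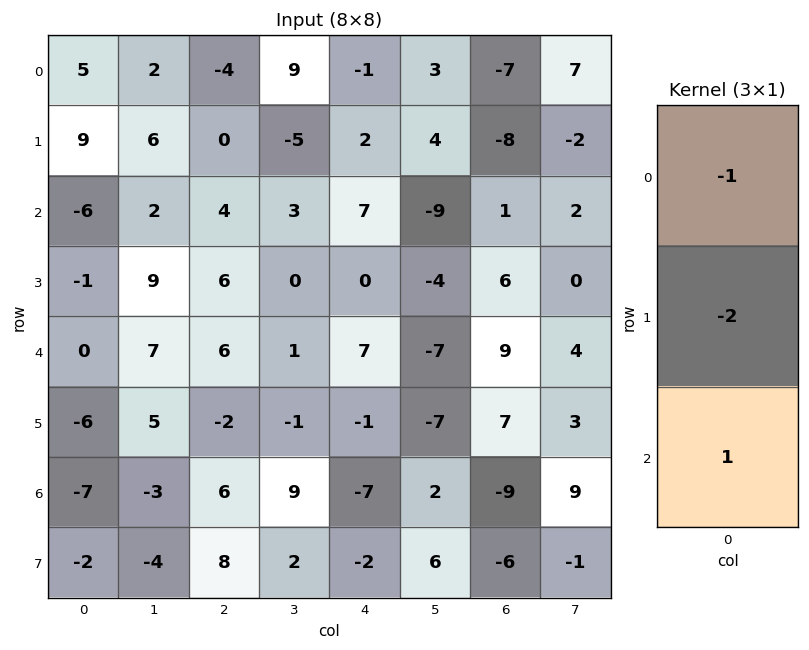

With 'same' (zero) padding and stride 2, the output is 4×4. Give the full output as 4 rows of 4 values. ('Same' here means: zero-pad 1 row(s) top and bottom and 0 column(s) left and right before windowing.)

Output[0,0]: The receptive field on the zero-padded input at this output position is [0 / 5 / 9]. Elementwise product with the kernel and sum: 0·-1 + 5·-2 + 9·1.

-1 8 4 6
2 -2 -16 12
-5 -20 -15 -17
18 -2 13 5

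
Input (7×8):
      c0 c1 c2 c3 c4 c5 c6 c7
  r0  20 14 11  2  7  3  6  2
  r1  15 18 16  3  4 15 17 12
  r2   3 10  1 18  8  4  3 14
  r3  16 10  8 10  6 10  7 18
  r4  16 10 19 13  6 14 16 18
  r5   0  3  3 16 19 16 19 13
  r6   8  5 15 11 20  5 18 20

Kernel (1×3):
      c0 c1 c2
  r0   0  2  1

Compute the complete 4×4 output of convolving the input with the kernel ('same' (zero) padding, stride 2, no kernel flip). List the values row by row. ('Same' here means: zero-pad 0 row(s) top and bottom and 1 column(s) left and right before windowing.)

54 24 17 14
16 20 20 20
42 51 26 50
21 41 45 56

Output[0,0]: The receptive field on the zero-padded input at this output position is [0 20 14]. Elementwise product with the kernel and sum: 20·2 + 14·1.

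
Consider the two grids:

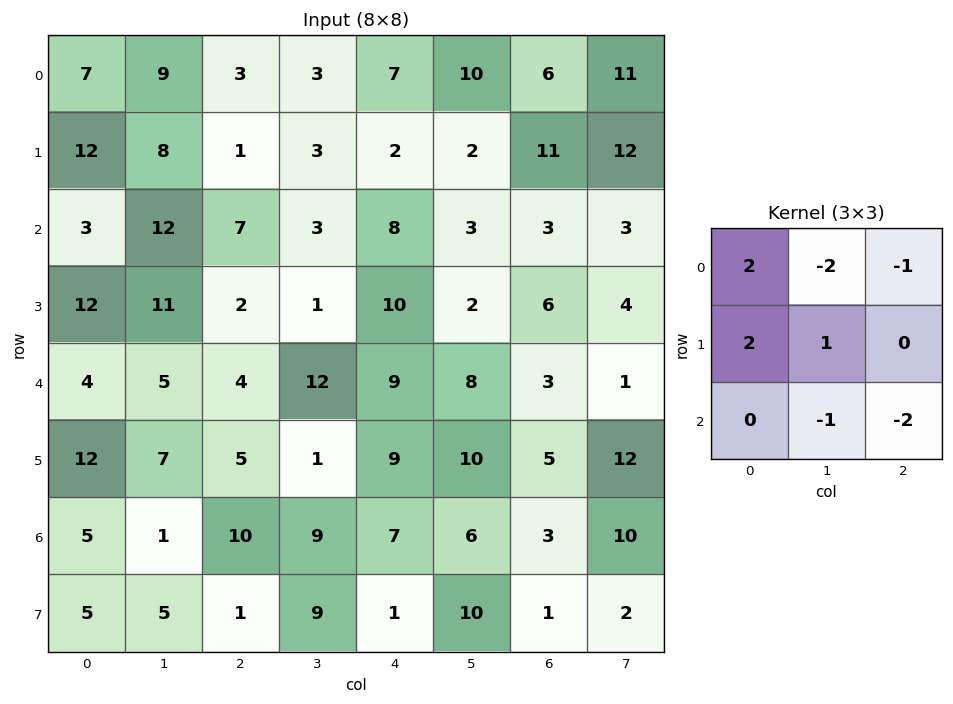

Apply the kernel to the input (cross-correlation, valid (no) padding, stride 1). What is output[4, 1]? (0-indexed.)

The receptive field on the input at this output position is [5 4 12 / 7 5 1 / 1 10 9]. Elementwise product with the kernel and sum: 5·2 + 4·-2 + 12·-1 + 7·2 + 5·1 + 10·-1 + 9·-2.

-19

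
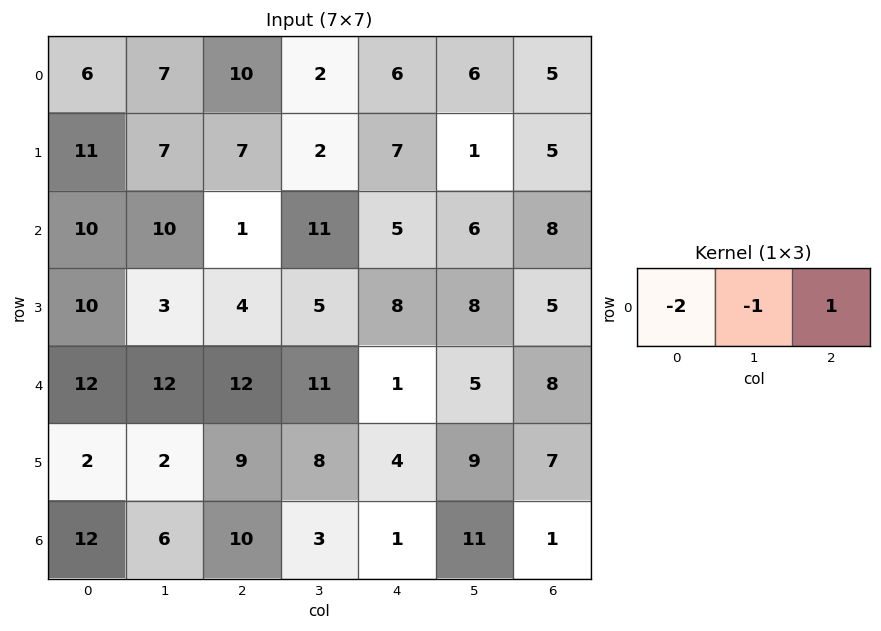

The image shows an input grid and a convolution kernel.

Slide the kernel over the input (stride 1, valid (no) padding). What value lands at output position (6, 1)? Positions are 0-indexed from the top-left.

-19

The receptive field on the input at this output position is [6 10 3]. Elementwise product with the kernel and sum: 6·-2 + 10·-1 + 3·1.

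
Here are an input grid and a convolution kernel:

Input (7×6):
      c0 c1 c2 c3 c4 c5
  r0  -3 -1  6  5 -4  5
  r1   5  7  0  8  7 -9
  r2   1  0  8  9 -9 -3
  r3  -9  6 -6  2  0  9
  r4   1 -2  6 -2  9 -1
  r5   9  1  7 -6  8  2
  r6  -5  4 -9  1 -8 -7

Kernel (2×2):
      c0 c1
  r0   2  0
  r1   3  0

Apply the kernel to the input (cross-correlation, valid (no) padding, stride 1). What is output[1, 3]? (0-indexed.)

43

The receptive field on the input at this output position is [8 7 / 9 -9]. Elementwise product with the kernel and sum: 8·2 + 9·3.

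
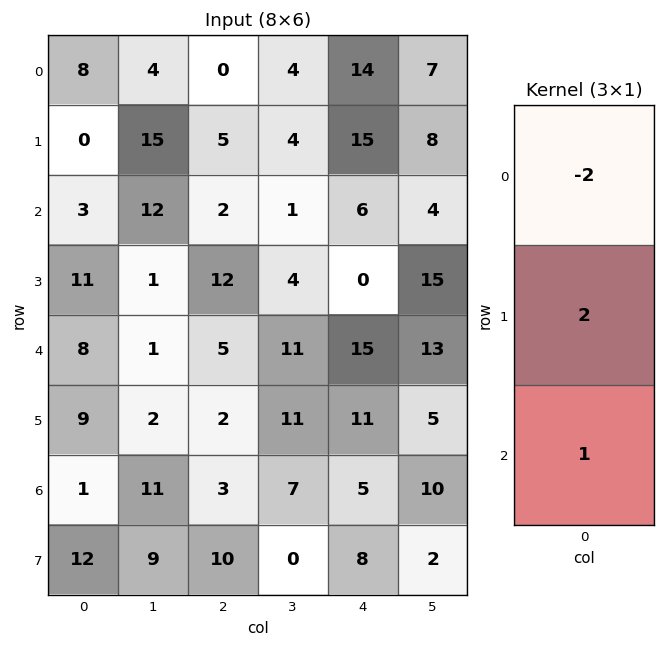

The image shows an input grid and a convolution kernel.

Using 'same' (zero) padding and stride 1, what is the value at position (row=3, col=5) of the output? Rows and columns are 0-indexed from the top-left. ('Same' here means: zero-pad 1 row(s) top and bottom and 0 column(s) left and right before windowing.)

The receptive field on the zero-padded input at this output position is [4 / 15 / 13]. Elementwise product with the kernel and sum: 4·-2 + 15·2 + 13·1.

35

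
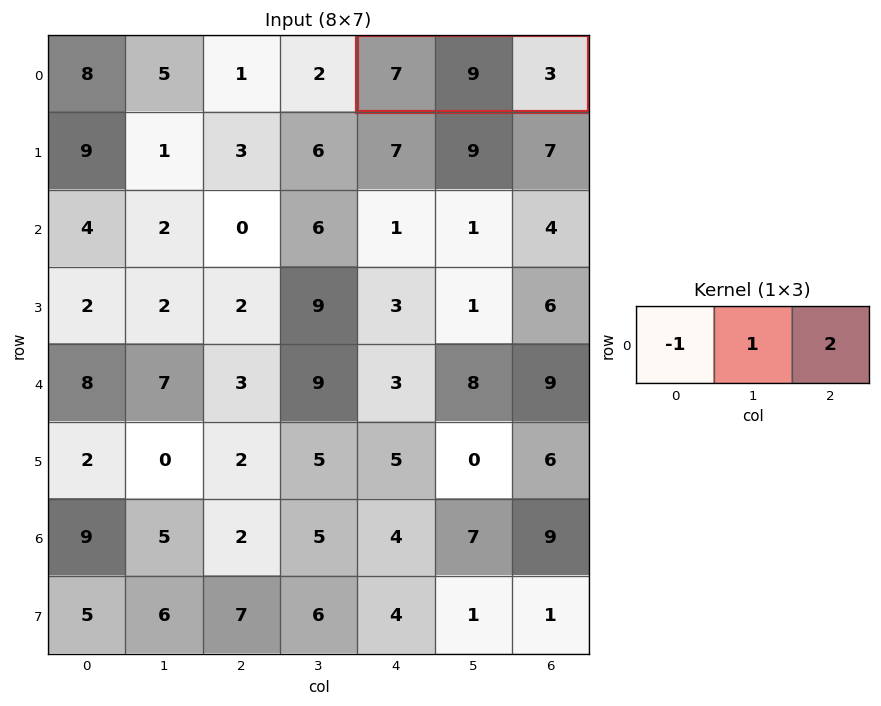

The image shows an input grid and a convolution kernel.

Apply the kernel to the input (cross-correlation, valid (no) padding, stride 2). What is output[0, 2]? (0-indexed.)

The receptive field on the input at this output position is [7 9 3]. Elementwise product with the kernel and sum: 7·-1 + 9·1 + 3·2.

8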